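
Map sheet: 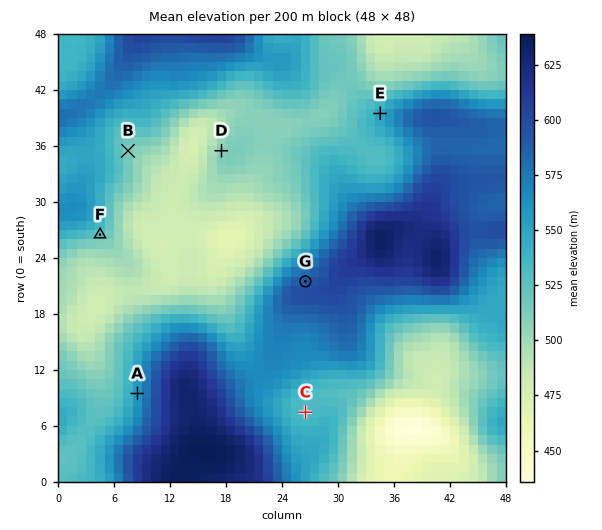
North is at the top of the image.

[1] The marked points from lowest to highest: B C A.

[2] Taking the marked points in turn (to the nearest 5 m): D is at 510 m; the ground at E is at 545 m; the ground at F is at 525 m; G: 590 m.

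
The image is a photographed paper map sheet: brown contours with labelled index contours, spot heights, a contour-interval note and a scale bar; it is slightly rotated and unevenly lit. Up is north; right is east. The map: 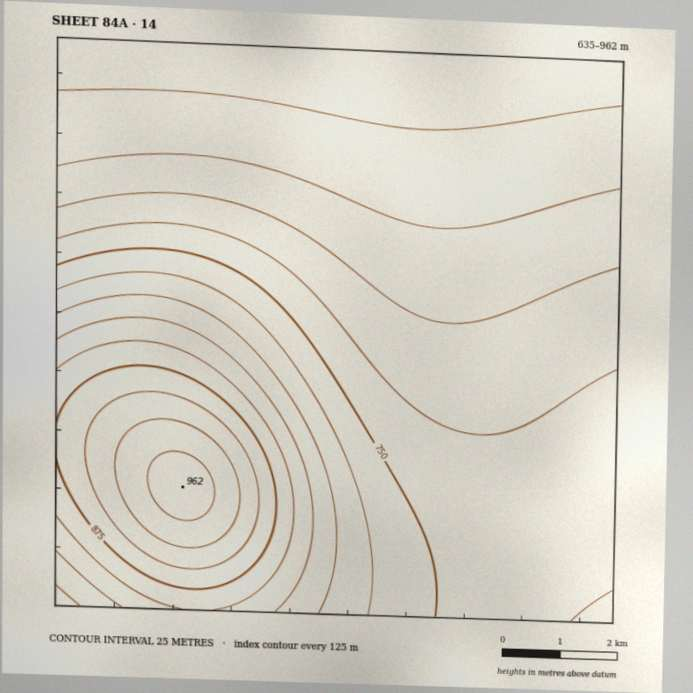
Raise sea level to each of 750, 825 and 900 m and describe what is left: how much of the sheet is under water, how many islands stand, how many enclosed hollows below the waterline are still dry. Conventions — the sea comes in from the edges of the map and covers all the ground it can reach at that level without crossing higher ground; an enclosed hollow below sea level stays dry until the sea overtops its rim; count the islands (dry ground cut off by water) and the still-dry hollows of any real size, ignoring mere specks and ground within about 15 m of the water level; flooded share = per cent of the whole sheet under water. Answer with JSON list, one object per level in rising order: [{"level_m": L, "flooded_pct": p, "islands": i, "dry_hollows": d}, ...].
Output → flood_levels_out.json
[{"level_m": 750, "flooded_pct": 66, "islands": 0, "dry_hollows": 0}, {"level_m": 825, "flooded_pct": 80, "islands": 0, "dry_hollows": 0}, {"level_m": 900, "flooded_pct": 93, "islands": 1, "dry_hollows": 0}]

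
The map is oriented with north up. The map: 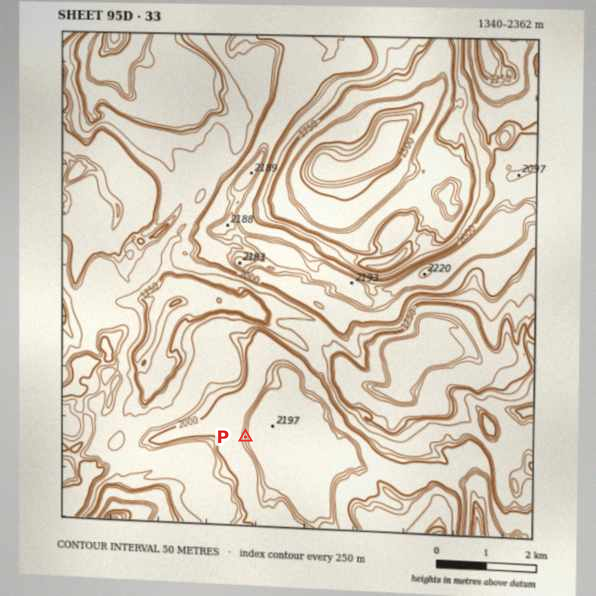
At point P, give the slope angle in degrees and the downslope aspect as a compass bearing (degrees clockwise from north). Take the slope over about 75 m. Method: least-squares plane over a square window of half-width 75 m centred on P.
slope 40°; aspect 268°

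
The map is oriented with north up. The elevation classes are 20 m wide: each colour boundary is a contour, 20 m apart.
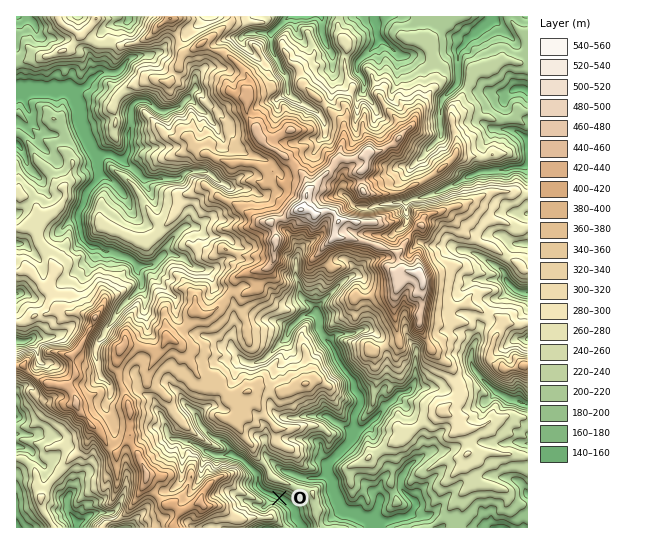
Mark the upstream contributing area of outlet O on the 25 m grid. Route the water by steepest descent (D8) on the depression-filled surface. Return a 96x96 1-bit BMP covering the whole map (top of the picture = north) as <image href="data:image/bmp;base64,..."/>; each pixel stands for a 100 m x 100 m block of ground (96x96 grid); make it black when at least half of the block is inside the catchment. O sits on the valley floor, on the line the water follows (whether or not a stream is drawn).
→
<image width="96" height="96" href="data:image/bmp;base64,Qk2+BAAAAAAAAD4AAAAoAAAAYAAAAGAAAAABAAEAAAAAAIAEAAATCwAAEwsAAAIAAAAAAAAA////AAAAAAAAAAAAAAAAAAAAAAAAAAAAAAAAAAAAAAAAAAAAAP8AAAAAAAAAAAADAf8AAAAAAAAAAAAP3/+AAAAAAAAAAAAf//+AAAAAAAAAAAA///+AAAAAAAAAAAB///+AAAAAAAAAAAD///+AAAAAAAAAAAD///8AAAAAAAAAAAD///4AAAAAAAAAAAD///4AAAAAAAAAAAH///wAAAAAAAAAAAH///gAAAAAAAAAAAP///gAAAAAAAAAAAP///AAAAAAAAAAAAP//+AAAAAAAAAAAAf//+AAAAAAAAAAAAf//8AAAAAAAAAAAAf//4AAAAAAAAAAAAf//8AAAAAAAAAAAAf//8AAAAAAAAAAAAf//+AAAAAAAAAAAAf//+AAAAAAAAAAAAf//2AAAAAAAAAAAA///gAAAAAAAAAAAA///AAAAAAAAAAAAB//8AAAAAAAAAAAAB//wAAAAAAAAAAAAB//wAAAAAAAAAAAAB//gAAAAAAAAAAAAB//gAAAAAAAAAAAAB//AAAAAAAAAAAAAA/+AAAAAAAAAAAAAAAMAAAAAAAAAAAAAAAIAAAAAAAAAAAAAAAAAAAAAAAAAAAAAAAAAAAAAAAAAAAAAAAAAAAAAAAAAAAAAAAAAAAAAAAAAAAAAAAAAAAAAAAAAAAAAAAAAAAAAAAAAAAAAAAAAAAAAAAAAAAAAAAAAAAAAAAAAAAAAAAAAAAAAAAAAAAAAAAAAAAAAAAAAAAAAAAAAAAAAAAAAAAAAAAAAAAAAAAAAAAAAAAAAAAAAAAAAAAAAAAAAAAAAAAAAAAAAAAAAAAAAAAAAAAAAAAAAAAAAAAAAAAAAAAAAAAAAAAAAAAAAAAAAAAAAAAAAAAAAAAAAAAAAAAAAAAAAAAAAAAAAAAAAAAAAAAAAAAAAAAAAAAAAAAAAAAAAAAAAAAAAAAAAAAAAAAAAAAAAAAAAAAAAAAAAAAAAAAAAAAAAAAAAAAAAAAAAAAAAAAAAAAAAAAAAAAAAAAAAAAAAAAAAAAAAAAAAAAAAAAAAAAAAAAAAAAAAAAAAAAAAAAAAAAAAAAAAAAAAAAAAAAAAAAAAAAAAAAAAAAAAAAAAAAAAAAAAAAAAAAAAAAAAAAAAAAAAAAAAAAAAAAAAAAAAAAAAAAAAAAAAAAAAAAAAAAAAAAAAAAAAAAAAAAAAAAAAAAAAAAAAAAAAAAAAAAAAAAAAAAAAAAAAAAAAAAAAAAAAAAAAAAAAAAAAAAAAAAAAAAAAAAAAAAAAAAAAAAAAAAAAAAAAAAAAAAAAAAAAAAAAAAAAAAAAAAAAAAAAAAAAAAAAAAAAAAAAAAAAAAAAAAAAAAAAAAAAAAAAAAAAAAAAAAAAAAAAAAAAAAAAAAAAAAAAAAAAAAAAAAAAAAAAAAAAAAAAAAAAAAAAAAAAAAAAAAAAAAAAAAAAAAAAAAAAAAAAAAAAAAAAAAAAAAAAAAAAAAAAAAAAAAAAAAAAAAAAAAAAAAAAAAAAAAAAAAAAAAAAAAAAAAAAAAAAAAAAAAAAAAAAAAAAAA="/>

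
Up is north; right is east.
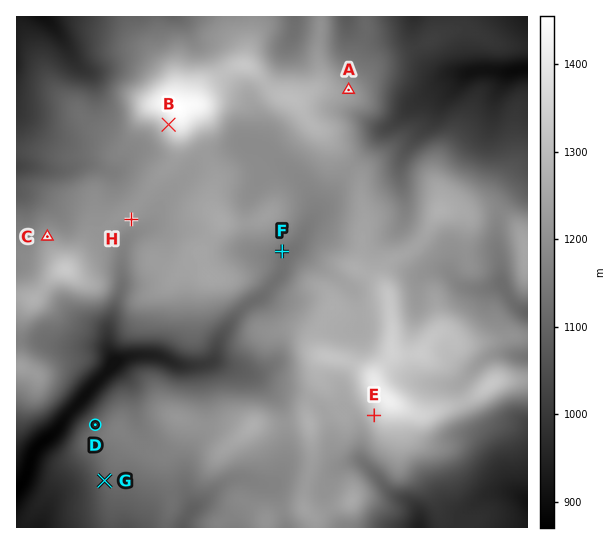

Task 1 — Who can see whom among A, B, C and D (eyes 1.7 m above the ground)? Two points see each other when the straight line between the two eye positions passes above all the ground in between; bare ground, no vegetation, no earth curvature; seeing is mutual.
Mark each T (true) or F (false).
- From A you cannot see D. T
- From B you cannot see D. F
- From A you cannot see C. T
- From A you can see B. F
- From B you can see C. T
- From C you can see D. F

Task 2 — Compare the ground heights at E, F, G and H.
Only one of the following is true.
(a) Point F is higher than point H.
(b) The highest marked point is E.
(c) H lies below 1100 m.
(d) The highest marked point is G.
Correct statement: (b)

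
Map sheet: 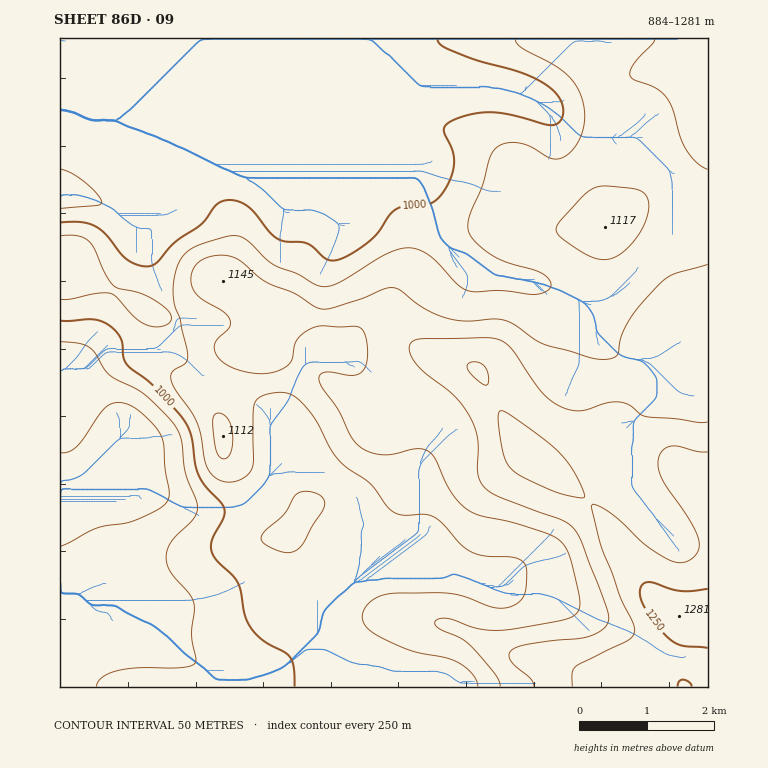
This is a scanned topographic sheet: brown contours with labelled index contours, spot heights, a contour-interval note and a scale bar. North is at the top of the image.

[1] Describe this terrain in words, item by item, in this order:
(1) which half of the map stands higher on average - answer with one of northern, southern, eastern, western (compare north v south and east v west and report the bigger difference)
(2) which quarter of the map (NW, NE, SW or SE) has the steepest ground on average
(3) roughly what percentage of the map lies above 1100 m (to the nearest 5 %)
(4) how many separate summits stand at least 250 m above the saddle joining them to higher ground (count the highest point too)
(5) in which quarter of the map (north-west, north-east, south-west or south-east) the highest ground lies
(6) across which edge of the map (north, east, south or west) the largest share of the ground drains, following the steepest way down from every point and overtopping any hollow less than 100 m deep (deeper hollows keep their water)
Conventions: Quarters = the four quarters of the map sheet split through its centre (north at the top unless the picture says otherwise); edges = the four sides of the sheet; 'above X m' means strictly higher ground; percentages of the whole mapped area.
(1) Taken as a whole, the eastern half is higher than the western.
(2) Slopes are steepest in the south-east quarter.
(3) Ground above 1100 m makes up about 30 % of the sheet.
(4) Counting only tops that stand 250 m proud, the map has 1 summit.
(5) The highest ground is in the south-east quarter.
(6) Most of the ground drains across the western edge.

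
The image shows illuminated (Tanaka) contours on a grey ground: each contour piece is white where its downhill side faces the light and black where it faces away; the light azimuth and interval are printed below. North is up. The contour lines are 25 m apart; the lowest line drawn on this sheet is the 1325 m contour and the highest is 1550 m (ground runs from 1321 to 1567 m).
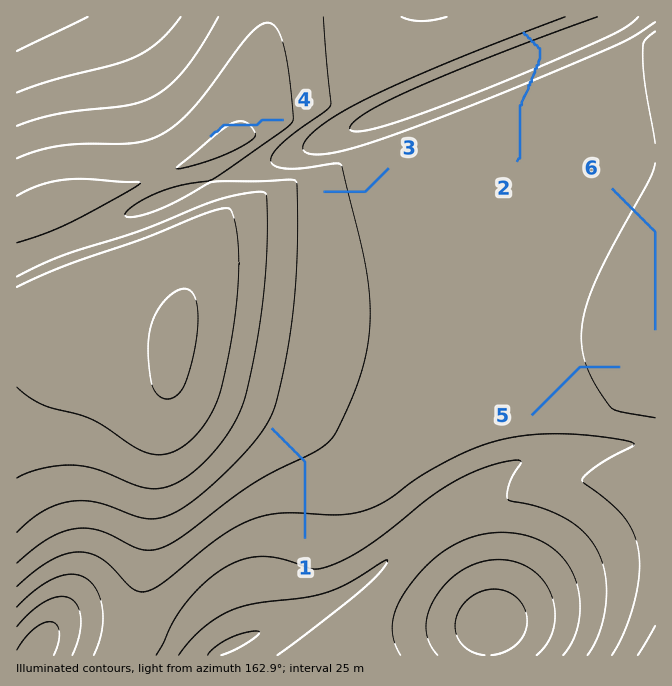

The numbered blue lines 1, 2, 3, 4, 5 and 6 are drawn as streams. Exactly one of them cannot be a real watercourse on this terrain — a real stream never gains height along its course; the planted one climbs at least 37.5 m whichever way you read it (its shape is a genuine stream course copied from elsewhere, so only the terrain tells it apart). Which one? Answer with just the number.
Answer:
2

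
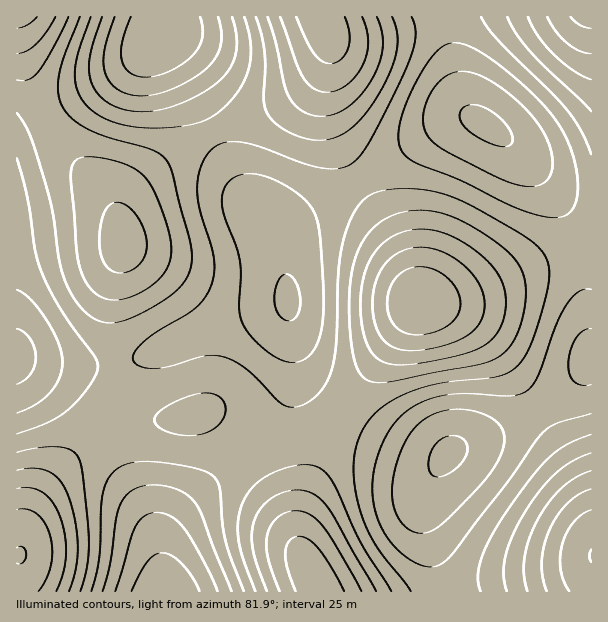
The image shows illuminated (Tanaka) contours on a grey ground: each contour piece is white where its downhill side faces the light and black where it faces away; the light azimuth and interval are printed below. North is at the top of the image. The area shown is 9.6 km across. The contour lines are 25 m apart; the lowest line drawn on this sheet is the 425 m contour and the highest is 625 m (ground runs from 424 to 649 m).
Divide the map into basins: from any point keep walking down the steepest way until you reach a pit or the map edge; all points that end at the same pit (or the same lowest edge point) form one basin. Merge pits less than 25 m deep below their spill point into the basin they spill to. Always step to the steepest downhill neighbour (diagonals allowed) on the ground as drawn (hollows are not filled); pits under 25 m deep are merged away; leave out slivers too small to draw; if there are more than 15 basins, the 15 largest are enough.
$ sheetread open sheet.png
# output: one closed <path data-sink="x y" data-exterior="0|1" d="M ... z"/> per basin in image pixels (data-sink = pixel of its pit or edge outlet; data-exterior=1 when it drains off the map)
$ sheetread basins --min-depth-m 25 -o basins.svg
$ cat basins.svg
<path data-sink="420 302" data-exterior="0" d="M473 118l-11 0-9 3-22 12-62 42-78 47-14 14 9 37 3 45 7 39 6 21 8 15 10 11 28 20 56 27 30 9 9-2 10-8 39-16 45-24 33-25 22-28-6-73-4-27-8-26-20-36-25-33-31-29z"/><path data-sink="123 243" data-exterior="0" d="M161 36l-41 37-33 21-71 40 0 223 4 3 37 6 48 0 20-4 21-6 69-30 63-18 10-5-2-30-8-30-8-18-22-25-14-24-41-86z"/><path data-sink="20 555" data-exterior="0" d="M287 304l-9 4-63 18-62 28-28 8-20 4-48 0-41-7 1 233 147-1-1-49 11-23 32-33 55-44 15-14 10-18 6-26 0-48-3-30z"/><path data-sink="320 17" data-exterior="1" d="M443 16l-278 0-3 23 31 51 47 96 26 35 10 19 2-7 13-11 78-47 62-42 31-15 14 1-8-9-8-18-12-62z"/><path data-sink="320 591" data-exterior="1" d="M293 336l-1 48-4 21-6 14-21 23-55 44-32 33-11 23 1 49 279 1-3-14-14-48-2-32 4-13 16-26-10 1-14-3-27-11-45-22-28-20-10-11-8-15z"/><path data-sink="591 555" data-exterior="1" d="M591 358l-14 20-25 22-30 20-30 14-39 16-7 5-8 13-12 24-2 30 16 56 2 12 2 2 148-1z"/><path data-sink="591 17" data-exterior="1" d="M591 16l-147 1 7 27 9 48 8 18 5 6 33 23 23 23 25 33 20 36 10 42 7 71z"/><path data-sink="17 17" data-exterior="1" d="M164 16l-147 0-1 116 71-38 39-26 36-33 2-9z"/>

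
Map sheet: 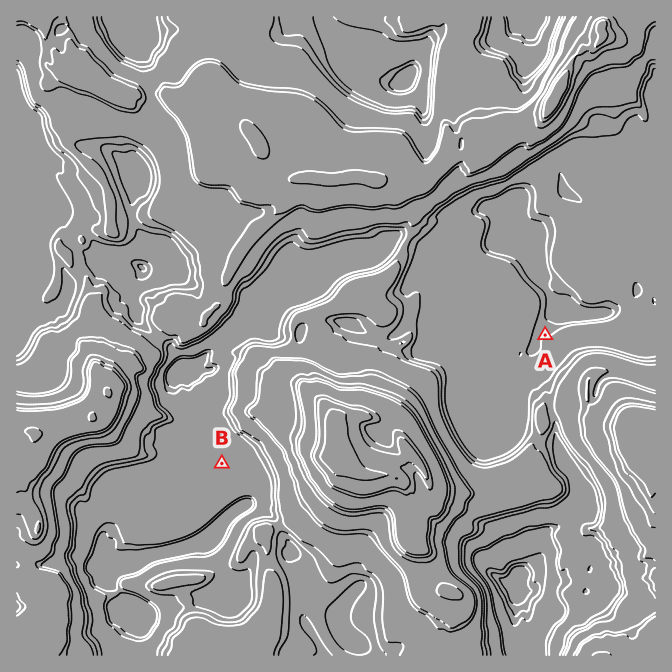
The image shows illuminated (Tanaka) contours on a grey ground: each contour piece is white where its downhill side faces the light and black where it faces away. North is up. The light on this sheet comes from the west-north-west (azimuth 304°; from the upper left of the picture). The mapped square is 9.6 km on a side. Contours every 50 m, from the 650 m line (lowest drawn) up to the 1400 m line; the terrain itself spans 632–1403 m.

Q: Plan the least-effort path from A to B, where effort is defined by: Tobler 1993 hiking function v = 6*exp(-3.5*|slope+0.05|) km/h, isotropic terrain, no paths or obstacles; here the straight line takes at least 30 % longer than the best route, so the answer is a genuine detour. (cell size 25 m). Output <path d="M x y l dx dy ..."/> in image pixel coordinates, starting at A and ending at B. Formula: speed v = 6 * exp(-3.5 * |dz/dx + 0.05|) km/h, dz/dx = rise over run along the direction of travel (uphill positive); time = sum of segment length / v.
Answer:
<path d="M545 335l-3 0-3 2-4-2-7 0-6-3-102 0-3-2-2-2-3-1-2 0-23 11-3 0-7 4-43 0-20 10-12 0-7 3-21 0-4 2-5 5-7 3-4 5-5 10-9 8-6 14-4 3-3 7 0 3 2 3 0 14-5 10 0 11-2 4 0 6"/>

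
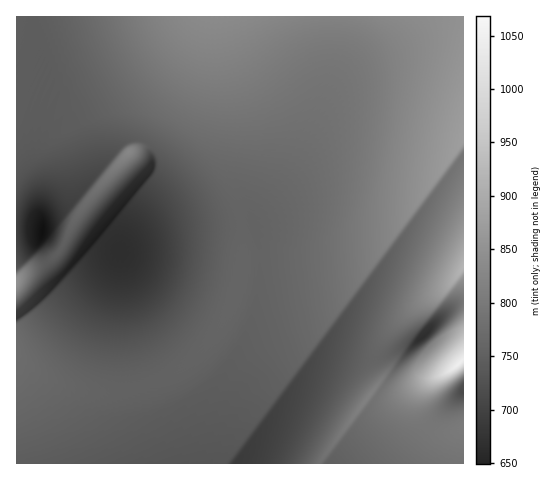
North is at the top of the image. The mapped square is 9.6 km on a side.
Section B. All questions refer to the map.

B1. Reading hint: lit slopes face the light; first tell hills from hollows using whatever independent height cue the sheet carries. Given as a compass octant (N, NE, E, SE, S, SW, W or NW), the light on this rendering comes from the NW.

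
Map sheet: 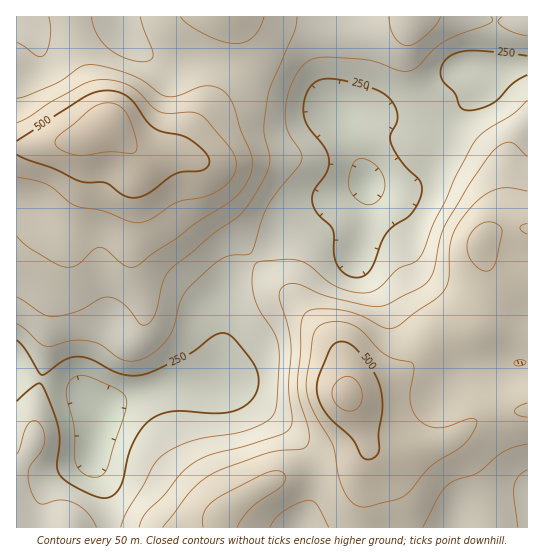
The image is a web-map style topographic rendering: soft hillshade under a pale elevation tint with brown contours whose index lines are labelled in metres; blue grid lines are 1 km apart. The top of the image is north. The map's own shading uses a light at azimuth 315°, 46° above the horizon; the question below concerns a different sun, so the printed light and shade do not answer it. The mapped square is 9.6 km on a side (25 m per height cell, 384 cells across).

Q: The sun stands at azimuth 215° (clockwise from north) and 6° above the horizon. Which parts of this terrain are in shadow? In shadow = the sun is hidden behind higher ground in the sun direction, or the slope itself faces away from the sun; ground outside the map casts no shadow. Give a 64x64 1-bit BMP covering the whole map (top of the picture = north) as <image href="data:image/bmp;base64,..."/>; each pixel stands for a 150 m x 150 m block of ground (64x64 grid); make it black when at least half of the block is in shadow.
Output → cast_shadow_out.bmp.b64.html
<image width="64" height="64" href="data:image/bmp;base64,Qk0+AgAAAAAAAD4AAAAoAAAAQAAAAEAAAAABAAEAAAAAAAACAAATCwAAEwsAAAIAAAAAAAAA////AAAAAAAAAAAAAAAAAADAAAAAAAAAAeAAAAAAAAAD4AAAAAAAAAfwAAAAAAAAB/AAAAAAAAAH8AAAAAAAAAPwAAAAAAAAA/AAEOAAAAAB4AB/4AAAAAAAAP/gAAAADgAAf+AAAAAeAAA/wAAAAB8AABwAAAAAHwAAAAAAAAAfAAAAAAAAAA8AAAAAAAAABwAAAAAMAAAAAAAAABwAAAAAAAAAPgAAAAAAAAA+AAAAAAAAAD4AAAAAAAAAPwAAAAAAAAB/AAAAAAAAAP8AAAAAAAAB/wAAAAAAAAP/gAAAAAAAB/+AAAAAAAAH/4AAAAAAAA//gAAAAAAAH/+AAAAAAAAf/8AAAAAAAB//wAAAAAAAD/+AAAAAAAAH/4AAAAAAAAD/AAAAAAAAAAAAAAAAAAAAAAAAAAAAAAAAAAAAAAAAAAAAAAAAAAAAAAAAAAAAAAAAAAAAAAAAAAAAAAAAAAAAAAAAAAAAAAAAAAAAAAAAAAAAAAAAAD4AAAAAAAAA/g8AAAAAAAH/HwAAAAABwf8/AAAAAAPz/z8AAAAAB//+HgAAAAAf/gAAAAAAAD/8AAAAAAAAf/wAAAAAAAB//AAAAAAAAH/8AAAAAAAAf/wAAAAAAAA//AAAAAAAAD/4AAAAAAAAH/gAAAAAAAAP8AAAAAAAAAOAAAAAAAAAAAAAAAAAAA=="/>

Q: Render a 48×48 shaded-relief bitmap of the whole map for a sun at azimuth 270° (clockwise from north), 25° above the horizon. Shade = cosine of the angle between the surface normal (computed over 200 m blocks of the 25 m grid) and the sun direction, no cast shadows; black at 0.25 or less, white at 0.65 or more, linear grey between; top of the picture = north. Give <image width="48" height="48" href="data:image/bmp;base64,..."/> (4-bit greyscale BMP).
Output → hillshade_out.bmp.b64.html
<image width="48" height="48" href="data:image/bmp;base64,Qk32BAAAAAAAAHYAAAAoAAAAMAAAADAAAAABAAQAAAAAAIAEAAATCwAAEwsAABAAAAAAAAAAAAAAABEREQAiIiIAMzMzAERERABVVVUAZmZmAHd3dwCIiIgAmZmZAKqqqgC7u7sAzMzMAN3d3QDu7u4A////AFZ4hTRpu6mZmXZUQ0V4mIh2ZmUzV4dlRFV4dTRpq6mamYdlRERoiZh2ZlQzVndlRFVnZEV5qqqqqYd2VERXiZh2ZlQzRndkREVVVEWKqqqqqYh3ZlRGiah2ZlQzRmZUREREM0aaupmqqZiId2RFiql2ZlVERWVURVQzI1erupmZmYiIh2VGiql2ZVVEVVVERWUxEkerupiJmIiIiHZnmrl2VVVVVVVEVYYxAkeruoiIiIeIiHd4q6l2VVVVVVRVVZcwAkebuoh3d3d4iIiau6l1VVVmZlVVZpcxEkaKqoh3d3d4iZq8y6hkRVVWd2ZmZpcxE0aKqYd2Zmd4iaze25ZDNERWd3Znd4dBI1aJmYd2Zmd4mr3u24YyI0RWd3d3d5dCJGeJmHd2Zmd4ms7/24UyI0RWd3dnd5hTNWiIh2ZmZmd4m9/+2oUyJEVVZ3Zmd6l0NXiYdlVmZmd4mt/+yoUyNFVVZmZmZ7p1RXmZdURVZmeIms7+yoUzRWZlVmZWZruFVniZdUNFVWeIic7+uXUzRndmVmZVZrqGVniIhkM0VWd4ib3tuWQjV4h2ZmZVZqqGZmZ4h1MjRWd4mb3cqGQjV4iHd3ZVVZmHZmZ4h1MjRWeJmrzKh1Q0aJmHd3ZVVYh3ZlVoh1MjRWeJqqqYdlRFeJmYiHdlVYh3ZlVoh1MjRWeJqql2VERXiImZmIdmVYd3ZlZ4dkMzRVeJqpdkQ0V5mYiaqYdmZnd3dlZ4dUM0RFaJmYdUM0WJqYiruodmZnd3dlZ4dURERFZ3d3ZUM0aKqYm8ypdmZnd3dlZ4dlREREVmZmZlQ0aKqIm925dlZnd3dmZ4dlVEM0VlVWZlVEV5mHnN25dVZnd3dmZ4hmVEM0RVRFZmVVV4mHnN3KdmZ3d4d2d4dlVURERENFZlVVVoiHm93Khmd3eIh3eIdlVVVEMzI0VVVVVniIis3Ll2ZneJmHeIdlRVZUMiI0VEVVRYmYibzLmHZneJmHeIdkRWZUMhEjRERERYqoiKvLmHZneJmHZ4hlRWZkMhEjREQzNYqpiJu7qHZneIh2Z4h1RWZkMhETREMzRoqod4q7qXZoiIh2ZndlVWZUMhEjREMjR4mYd3mqqYZYiIh2ZmZVVWVUMhEjRDM0aJmHdniaqYZZmZiHdlQ0VmVDMiIzMzNFeIiHdneJqYZZmpmIhlMjVmVDMzMyIjRXiIh3d2eImZd5qqmZh0ISRmVERDMiIjRniIiHdmZ3iJmZmqqql0EBRnZVREMyEjRniIiHdmZmeJmoiZqphkIRRodlVUQyEjVniHiHZmZmZ4mWeJmZhkIjRoh2ZVQyEjVnd3iHZVVmZ4iVZ4mYdUNEZ4h3ZmVDIkVnd3h2VEVmZ3eFV4mHZURWd3d3d2ZDM0Znd3iGQjRmd3d1Z4h2VEZ4h3d3d2VUNFZnd3iGQiRWd3d2Z4h1RFeJiHd4dmVERFZmZ3iHUzRWZ3d3eIhlRWiZmHiIdlRERVZmZ4mXVDRVZ3d3iIdlVWiZmIiIdURERVVWZ4mYZERFZndw=="/>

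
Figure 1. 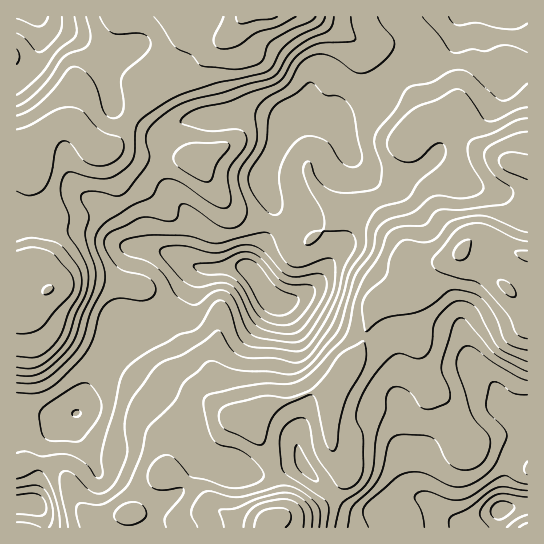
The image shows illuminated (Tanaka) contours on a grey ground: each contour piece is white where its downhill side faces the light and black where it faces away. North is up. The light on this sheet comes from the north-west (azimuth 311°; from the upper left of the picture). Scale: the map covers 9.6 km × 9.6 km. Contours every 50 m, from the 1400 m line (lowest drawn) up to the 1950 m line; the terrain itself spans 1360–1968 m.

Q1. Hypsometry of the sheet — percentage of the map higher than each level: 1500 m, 96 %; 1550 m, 88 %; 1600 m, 71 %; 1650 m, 57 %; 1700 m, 43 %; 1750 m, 29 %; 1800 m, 15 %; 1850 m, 5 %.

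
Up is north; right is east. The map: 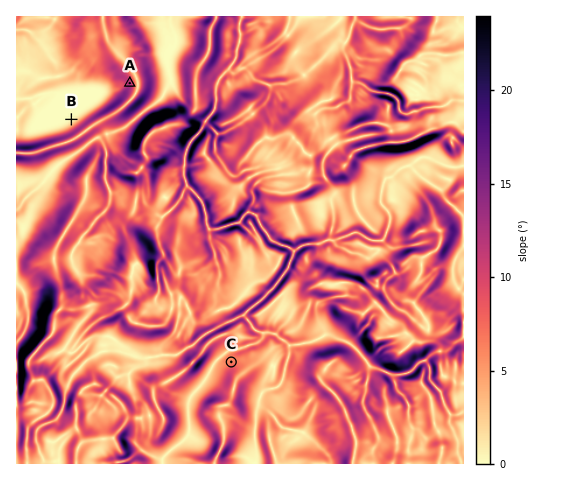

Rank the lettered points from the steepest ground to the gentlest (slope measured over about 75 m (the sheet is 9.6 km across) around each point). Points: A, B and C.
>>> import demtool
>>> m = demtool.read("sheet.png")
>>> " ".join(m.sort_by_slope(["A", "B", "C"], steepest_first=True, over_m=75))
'A C B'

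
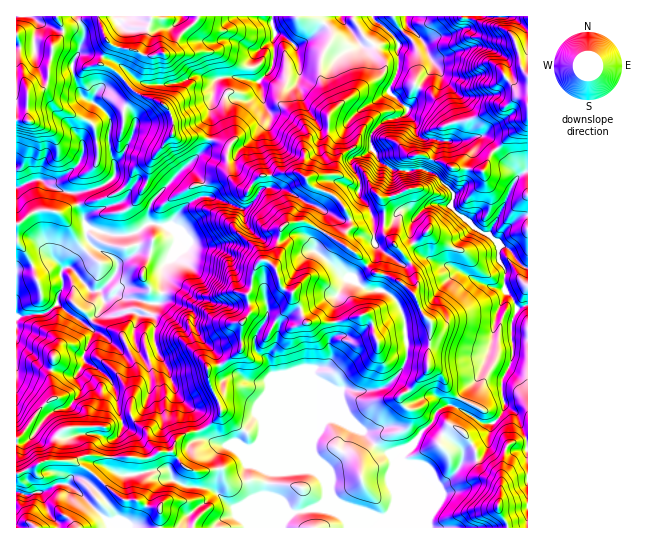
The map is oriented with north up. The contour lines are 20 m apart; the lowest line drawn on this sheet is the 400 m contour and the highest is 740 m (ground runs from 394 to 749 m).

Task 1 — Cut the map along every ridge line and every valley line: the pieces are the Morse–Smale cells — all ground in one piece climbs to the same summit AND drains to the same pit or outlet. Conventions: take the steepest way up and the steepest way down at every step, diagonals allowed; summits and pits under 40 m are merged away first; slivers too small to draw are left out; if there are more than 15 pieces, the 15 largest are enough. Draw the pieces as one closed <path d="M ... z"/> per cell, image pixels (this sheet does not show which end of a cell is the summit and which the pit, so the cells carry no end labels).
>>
<path d="M277 33l-4 5-1 29-13 15 2 4 3 19 5 8 0 8-22 23-8 6-4 9 1 11 8 11 7 4 8-9 4-1 34-3 9 5 4 8 23 10 10 10 6 12 2 10-6 6-3 11-37-23-16 2-8 6-4 13 2 13-4 11 1 1-7-6-7-1-6 6-4 11 0 9-4 8 3 17-10 12 0 26-16 14-17 6 1 13 11 21 1 10-10 11-12 7 1 4 6 5 33 8 52 21-8 3-13 0-3 13 0 10 15 8 8 10 23-5 13 0 16 5 24 0 16 6 5-2 6-6 11-25 0-24-3-3 0-5 32-33 2-7 12-9-12-9-18 4-15-16-9-5 10-10 4-11-2-36-2-9-6-11-8-9-6-2-14 0-10-6-6-7 22-20 2-11 26 18 19-9 17 8 14 3 26 16 15 5 11 1 0-19-6-9 0-18-10-8-12-6-24-19-2-4 2-13-19-20-11-4-28 2-13-7-10-15-2-13-9 0-4 8-17 13-4 16-5 1 0-11-6-10 3-24-6-1-5-5-16-26-4-11 3-19-4-20-9-8z"/><path d="M215 140l-5 0-3 7-22 20-33 34-4 10 1 12-11 9-8 3-21 0-22-7-8-19-3-14-23-7-11-8-12 1-14 8 1 254 10-2 24-29 18-5 10-12 1-10-4-8 8-14-1-6 10-24-9-10 15-10 6-13 12-5 8 4 9 0 17 5 7 0 3-3 2-32 10-14 4-10 0-11-6-8 10-16 6-6 15-8 12 1 28 12 8-4 6-7 3-7-5-4-3-2-2 6-3 0-13-9-5-11 0-24z"/><path d="M297 172l-38 4-7 9 7 8-7 10-9 6-36-13-5 0-15 8-16 22 6 8 0 11-4 10-10 14-2 32-3 3-7 0-17-5-9 0-8-4-13 6 3 6 8 8 8-3 11 0 4 3 13 0 4 3 0 25 2 8 11 18 8 25 16 16 7 21 12-7 10-11-1-10-11-21-1-13 17-6 16-14 0-26 10-12-3-17 4-8 0-9 4-11 6-6 7 1 5 6 2-2 3-10-2-13 4-13 8-6 16-2 37 23 3-11 6-6-2-10-6-12-10-10-23-10-3-7z"/><path d="M527 305l-10 4-5 12 1 32-4 14-8 16 3 26-10 14-9 1-32-19-12 3-6 6-2 7-32 33 0 5 3 3 0 24-11 25-6 6-5 2-16-6-24 0-16-5-13 0-23 5-6 6-3 8 246 1z"/><path d="M463 16l-56 1 0 8 16 16 10 24-13 20-4 12-9 16-8 4-16 4-8 8-4 8 22 3 18 16 12-1 10 5 12 3 8 5 30 3 9-18 17-17 9-5 10-12 0-44-7-8-5-25-9-11z"/><path d="M377 247l-2 11-22 21 16 12 14 0 6 2 8 9 6 11 2 9 2 36-4 11-10 10 9 5 15 16 18-4 10 8 12 4 10-19 9-8 4-7 12-32 4-27 9-20 0-5-26-7-26-16-14-3-17-8-19 9z"/><path d="M105 303l-10 14-11 6 9 10-10 24 3 6 15 8 11 11 11 40-3 12-5 5-8 0-13-6-12 0-17 6-12-4-12-11-14 17-11 2 1 30 30-13 27 1 15-6 14 2 44 2 12-7 12 0 4-10 4-5 20-7-7-20-16-16-8-25-11-18-2-8 0-25-4-3-13 0-4-3-11 0-8 3-8-8z"/><path d="M271 16l-193 0 6 14 0 8-5 16-6 7-1 9 5 2 13-7 13-1 11 5 9 10 8-4 14 9 29 0 24-9 15 5 8-3 17 0 21 4 12-11 2-7 2-33z"/><path d="M198 431l-12 2-7 4-4 5-4 10-12 0-12 7-44-2-14-2-16 7 18 10 32 28 14 0 10 7 12 1 2 20 56 0 4-8 18-7 50 0-7-10-15-8 0-10 3-13 13 0 8-3-52-21-33-8-6-5z"/><path d="M73 72l-15 7-9-2-4 11-17 6 0 25-12 2 1 67 17-8 8 0 11 8 24 5 24-6 9-6 5-6 0-12 9-10 8-16 4-14-1-6-8-9-10-5-6 1-6 8-11-9-8-3-7-10z"/><path d="M527 120l-35 33-9 18-30-3-8-5-12-3-10-5-12 1-18-16-22-2 1 11 7 12 12 8 32 0 11 4 19 20-2 12 2 5 24 19 12 6 10 8 0 18 6 9-1 17 9 12 4 9 11-3z"/><path d="M123 80l-10 8-14 1-6 9 0 4 12 10 9-9 13 5 8 9 1 5-4 15-8 16-9 10 0 12-2 4-12 8-26 7 12 33 22 8 21 0 8-3 11-8-1-13 4-10 33-34 22-20 2-5 0-3-14-3-12 3-8-2-3-3 1-13-4-11-10-9-22-8z"/><path d="M406 16l-101 1 17 4 10 12 0 6-9 16-3 12 1 15 10 21 0 10-3 4 0 10 2 2 13-2 12-14 34-21 16 15 4 1 3-3 8-20 12-16 1-6-10-22-16-16z"/><path d="M55 460l-12 1-10 7-17 6 1 54 143-1-1-19-12-1-10-7-14 0-37-32-13-7z"/><path d="M77 16l-61 1 1 103 11-1-1-16 2-10 16-5 4-11 9 2 15-8-1-6 7-11 5-16 0-8z"/>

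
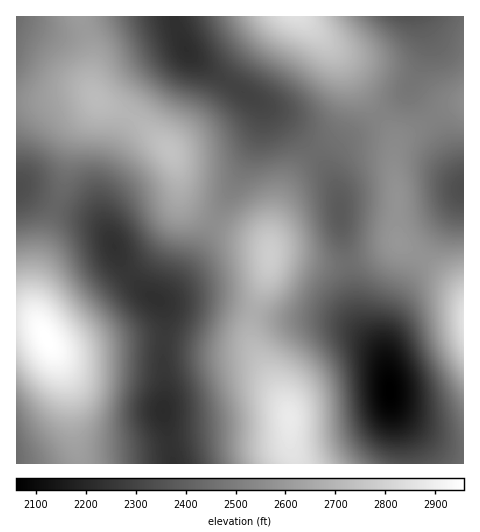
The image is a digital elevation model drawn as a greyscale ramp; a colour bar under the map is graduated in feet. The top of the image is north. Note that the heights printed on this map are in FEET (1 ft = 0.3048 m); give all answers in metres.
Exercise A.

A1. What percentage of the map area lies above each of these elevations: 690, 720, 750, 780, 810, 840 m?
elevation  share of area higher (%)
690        92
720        80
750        61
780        38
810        20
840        8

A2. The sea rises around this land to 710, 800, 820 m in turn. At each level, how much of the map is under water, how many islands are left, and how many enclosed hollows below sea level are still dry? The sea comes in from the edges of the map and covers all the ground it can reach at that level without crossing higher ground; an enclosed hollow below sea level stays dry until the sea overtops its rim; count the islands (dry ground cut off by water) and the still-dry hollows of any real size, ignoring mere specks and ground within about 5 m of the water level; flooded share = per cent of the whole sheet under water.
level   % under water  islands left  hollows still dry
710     10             0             1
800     75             1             0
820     85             2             0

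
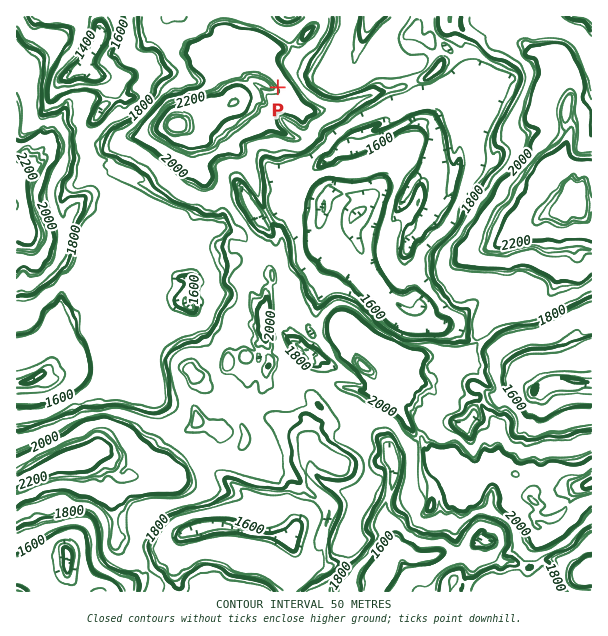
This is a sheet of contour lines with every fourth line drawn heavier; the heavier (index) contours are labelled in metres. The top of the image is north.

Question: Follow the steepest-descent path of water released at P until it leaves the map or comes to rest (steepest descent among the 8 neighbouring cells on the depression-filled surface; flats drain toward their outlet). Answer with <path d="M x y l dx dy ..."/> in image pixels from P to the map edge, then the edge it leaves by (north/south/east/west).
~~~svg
<path d="M278 87l3 0 10-10 3 0 2-2 21 0 6 6 7 0 17-16 6 0 3-3 1-9 3-5 0-7 3-3 6-12 0-9"/>
exit: north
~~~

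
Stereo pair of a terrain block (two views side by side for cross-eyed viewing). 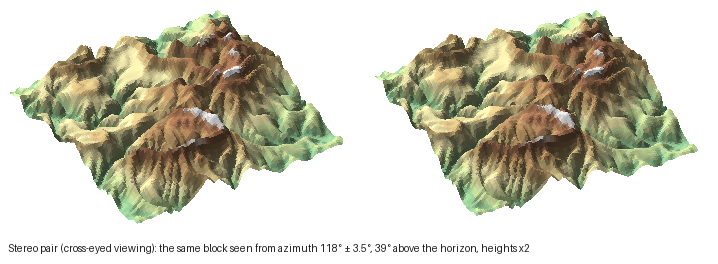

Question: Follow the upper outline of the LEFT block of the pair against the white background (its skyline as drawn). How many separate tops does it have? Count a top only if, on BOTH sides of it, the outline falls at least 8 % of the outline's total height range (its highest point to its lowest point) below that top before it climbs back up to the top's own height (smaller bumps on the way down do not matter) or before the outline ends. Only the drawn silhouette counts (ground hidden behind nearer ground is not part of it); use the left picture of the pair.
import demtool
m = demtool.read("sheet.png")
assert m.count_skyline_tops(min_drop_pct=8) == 2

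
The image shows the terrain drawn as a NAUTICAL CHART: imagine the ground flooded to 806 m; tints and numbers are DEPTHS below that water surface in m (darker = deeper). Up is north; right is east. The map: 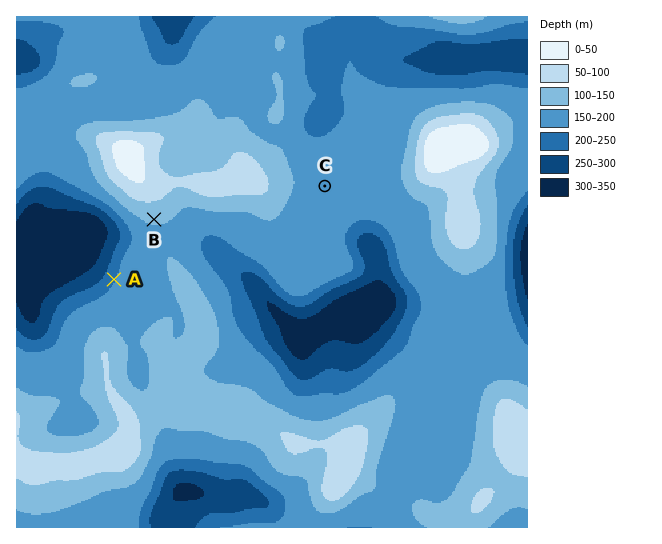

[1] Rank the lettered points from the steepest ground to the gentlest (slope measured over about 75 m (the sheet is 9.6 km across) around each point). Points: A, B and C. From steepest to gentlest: A B C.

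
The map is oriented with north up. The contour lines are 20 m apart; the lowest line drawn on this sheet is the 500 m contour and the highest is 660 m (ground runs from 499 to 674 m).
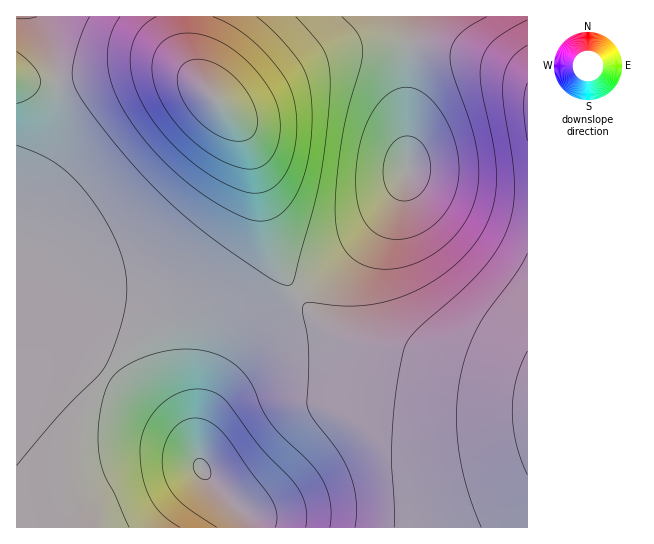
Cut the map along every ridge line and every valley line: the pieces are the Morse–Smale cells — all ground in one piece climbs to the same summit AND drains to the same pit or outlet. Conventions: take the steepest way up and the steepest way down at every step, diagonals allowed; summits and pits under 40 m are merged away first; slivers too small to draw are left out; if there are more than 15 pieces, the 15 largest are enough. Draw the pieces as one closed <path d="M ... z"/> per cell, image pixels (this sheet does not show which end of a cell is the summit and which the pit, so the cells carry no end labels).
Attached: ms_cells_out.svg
<path d="M183 16l-167 1 1 511 228-1-2-13-35-36-8-12-1-33 2-15 16-48 16-29 18-17 46-30-8-11-16-37-14-69-10-34-13-22-25-27-16-21-10-28z"/><path d="M297 295l-46 29-18 17-16 29-16 48-2 15 1 33 8 12 35 36 2 13 282 1 1-143-139-33-31-9-36-22z"/><path d="M527 16l-116 1-4 48 0 108-4 12-14 24-21 26-35 33-36 26 24 27 12 8 25 14 20 6 145 35 5-1z"/><path d="M410 16l-226 1 1 28 10 28 16 21 25 27 13 22 10 34 14 69 7 19 17 28 36-25 35-33 21-26 14-24 4-12 0-108z"/>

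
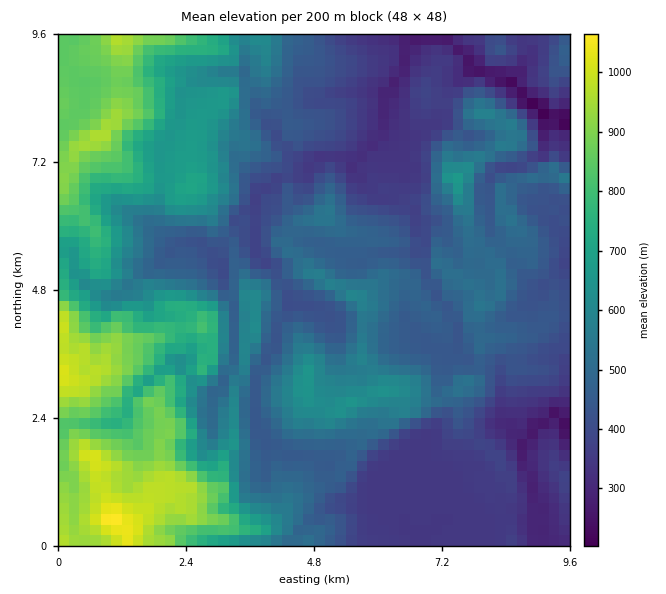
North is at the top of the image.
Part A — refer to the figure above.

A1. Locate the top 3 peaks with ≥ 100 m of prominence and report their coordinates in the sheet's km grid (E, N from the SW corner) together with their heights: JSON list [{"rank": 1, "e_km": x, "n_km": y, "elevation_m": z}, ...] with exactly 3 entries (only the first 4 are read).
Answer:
[{"rank": 1, "e_km": 0.99, "n_km": 0.46, "elevation_m": 1078}, {"rank": 2, "e_km": 0.74, "n_km": 7.64, "elevation_m": 979}, {"rank": 3, "e_km": 7.51, "n_km": 6.81, "elevation_m": 683}]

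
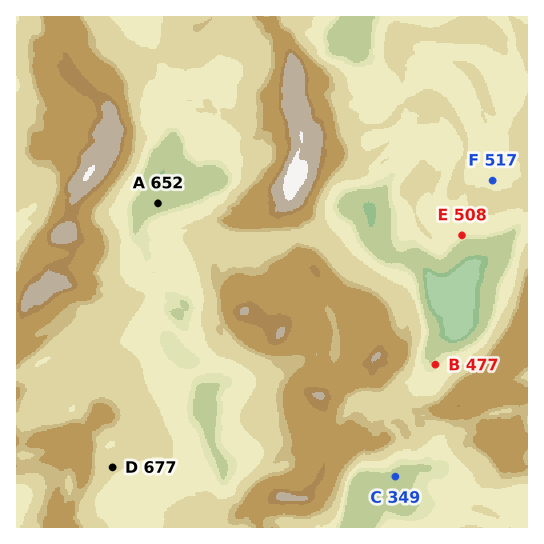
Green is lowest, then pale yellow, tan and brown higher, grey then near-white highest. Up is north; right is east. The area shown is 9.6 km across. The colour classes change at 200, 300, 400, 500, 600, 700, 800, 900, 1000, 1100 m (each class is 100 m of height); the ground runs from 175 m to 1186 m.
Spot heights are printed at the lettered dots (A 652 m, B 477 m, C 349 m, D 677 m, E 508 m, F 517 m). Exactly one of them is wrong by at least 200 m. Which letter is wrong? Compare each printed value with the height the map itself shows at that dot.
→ A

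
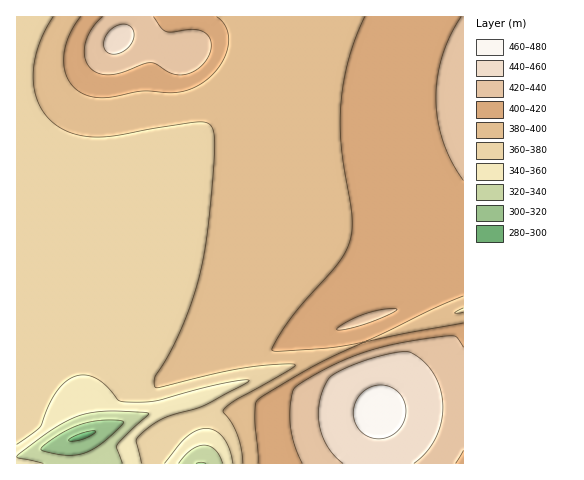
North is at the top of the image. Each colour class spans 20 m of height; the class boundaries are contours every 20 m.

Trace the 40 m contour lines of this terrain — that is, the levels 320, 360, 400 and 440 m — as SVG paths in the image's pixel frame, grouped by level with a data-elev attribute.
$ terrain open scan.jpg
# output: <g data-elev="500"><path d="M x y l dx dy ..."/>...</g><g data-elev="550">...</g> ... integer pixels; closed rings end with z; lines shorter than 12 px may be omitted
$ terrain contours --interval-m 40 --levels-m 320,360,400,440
<g data-elev="320"><path d="M66 455l-21-4-4-1 0-2 19-14 21-10 22-4 20 1-1 4-10 9-18 15-14 5z"/></g><g data-elev="360"><path d="M164 463l23-26 9-6 10-3 9 3 8 6 7 12 3 14"/><path d="M17 444l23-17 9-23 8-13 10-10 10-5 10-1 9 3 10 8 13 14 11 2 27-1 61-17 24-4 7 1-43 24-39 12-19 11-12 12 6 23"/></g><g data-elev="400"><path d="M463 323l-97 18 68-33 29-12"/><path d="M81 17l-10 14-5 14-2 14 1 12 5 12 8 8 11 5 13 2 41-7 36 1 13-3 12-7 9-8 7-8 5-10 3-9 1-9-2-9-4-7-6-5"/><path d="M365 17l-10 22-7 22-5 22-2 23 1 44 10 67 0 13-2 11-4 10-7 11-46 53-12 18-9 16 1 2 4 0 36-2 49-6-49 24-56 33-1 4-1 15 3 44"/></g><g data-elev="440"><path d="M414 463l13-11 9-15 6-18 1-17-4-18-9-15-13-13-6-3-6-2-21 4-27 8-22 11-8 8-5 10-3 12 1 22 3 11 5 10 7 9 8 7"/><path d="M111 54l11-2 9-7 3-11-1-5-3-3-6-2-6 1-6 3-5 6-3 7 0 6 2 5z"/></g>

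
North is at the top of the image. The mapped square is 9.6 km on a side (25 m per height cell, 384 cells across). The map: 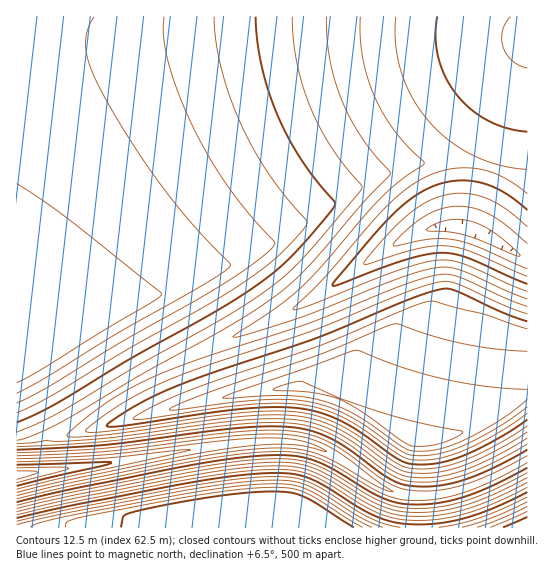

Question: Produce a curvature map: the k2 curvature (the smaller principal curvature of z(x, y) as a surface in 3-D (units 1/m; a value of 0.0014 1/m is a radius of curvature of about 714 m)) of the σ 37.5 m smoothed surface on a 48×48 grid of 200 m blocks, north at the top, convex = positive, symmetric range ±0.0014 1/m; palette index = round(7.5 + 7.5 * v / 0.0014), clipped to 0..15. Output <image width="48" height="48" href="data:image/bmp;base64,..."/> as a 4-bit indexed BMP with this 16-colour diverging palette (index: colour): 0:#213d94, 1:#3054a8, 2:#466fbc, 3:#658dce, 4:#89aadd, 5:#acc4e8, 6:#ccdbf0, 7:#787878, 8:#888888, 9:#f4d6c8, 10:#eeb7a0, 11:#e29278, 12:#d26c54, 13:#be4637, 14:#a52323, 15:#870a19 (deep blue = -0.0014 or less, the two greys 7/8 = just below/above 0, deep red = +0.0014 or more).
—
<image width="48" height="48" href="data:image/bmp;base64,Qk32BAAAAAAAAHYAAAAoAAAAMAAAADAAAAABAAQAAAAAAIAEAAATCwAAEwsAABAAAAAAAAAAlD0hAKhUMAC8b0YAzo1lAN2qiQDoxKwA8NvMAHh4eACIiIgAyNb0AKC37gB4kuIAVGzSADdGvgAjI6UAGQqHAIiIiIiIiHd3d3iIiId3d3d3d3d3d3d3d3d4iIh3iIiIiIiIiHd4iHd3d3d3d3d3d3d3d3d3d4iIiIiIiIiIiHd3dkNEZ3d3d3d3d3d3d3d4iIiIiIiIiHd2ACMyECV3dyRnd3d3d3d3d3d4iIiIiIcgV4iId1EEdxAAAAE1Z3d3d3d3eIiIh2AniIiIiIdiBXd3dlMQAAE1Z3d3eIiHYgV3iIiIiId3YXd3d3d3d2QgAAATREQgA3d3iIiIiId3d3h2eIiHd3d3d2VDIRI1d3d3eIiIiIh3d3d3RniIiHd3d3d3d3d3d3d3d3d3d4iId3d3dUeIiIh3d3d3d3d3d3d3d3d3d3eIiHd3d2RneIiIh3d3d3d3d3d3d3d3d3d3iHd3d3dUd3eIiIh3d3d3d3d3d3d3d3d3eIh3d3d3RXd3d3eHd4iId3d3d3d3d3d3d4iHd3d3dkV3d3d3d3d3iHd3d3d3d3d3d3iId3d3d3ZEZ3d3d3d3d4h3d3d3d3d3d3eIh3d3d3d2RGd3d3d3d3iHd3d3d3d3d3d4iHd3d3d3d1RXd3d3d3d4d3d3d3d3d3d3eId3d3d3d3dkV3d3d3d4iHd3d3d3d3d3d4iHd3d3d3d3ZEZ3d3d3iId3d3d3d3d3d3eIh3d3d3d3d3RHd3d3eIiHd3d3d3d3d3d3iIiId3d3d3dkV3d3d3iIiId3d3d3d3d3d4iIiId3d3d3VGd3d3eIiIh3d3d3d3d3d3d4iIiHd3d3d0V3d3d4iIh3d4d3d3d3d3d3eIiIh3d3d3VGd3d3iIh3d4h3d3d3d3d3d3eIiId3d3d0V3d3iIh3VIh3d3d3d3d3d3d3iIh3d3d3ZGd3eHdUZ4h3d3d3d3d3d3d3d4iId3d3d1RWZlRXd4d3d3d3d3d3d3d3d3eIh3d3d3dlVWd3d4d3d3d3d3d3d3d3d3d4iHd3d3d3d3d3d3d3d3d3d3d3d3d3d3d3eHd3d3d3d3d3d3d3d3d3d3d3d3d3d3d3d3d3d3d3d3d3d3d3d3d3d3d3d3d3d3d3d3d3d3d3d3d3d3d3d3d3d3d3d3d3d3d3d3d3d3d3d3d3d3d3d3d3d3d3d3d3d3d3d3d3d3d3d3d3d3d3d3d3d3d3d3d3d3d3d3d3d3d3d3d3d3d3d3d3d3d3d3d3d3d3d3d3d3d3d3d3d3d3d3d3d3d3d3d3d3d3d3d3d3d3d3d3d3d3d3d3d3d3d3d3d3d3d3d3d3d3d3d3d3d3d3d3d3d3d3d3d3d3d3d3d3d3d3d3d3d3d3d3d3d3d3d3d3d3d3d3d3d3d3d3d3d3d3d3d3d3d3d3d3d3d3d3d3d3d3d3d3d3d3d3d3d3d3d3d3d3d3d3d3d3d3d3d3d3d3d3d3d3d3d3d3d3d3d3d3d3d3d3d3d3d3d3d3d3d3d3d3d3d3d3d3d3d3d3d3d3d3d3d3d3d3d3d3d3d3d3d3d3d3d3d3d3d3d3d3d3d3d3d3d3d3d3d3d3d3d3d3d3d3d3d3d3d3d3d3d3d3d3d3d3d3d3dw=="/>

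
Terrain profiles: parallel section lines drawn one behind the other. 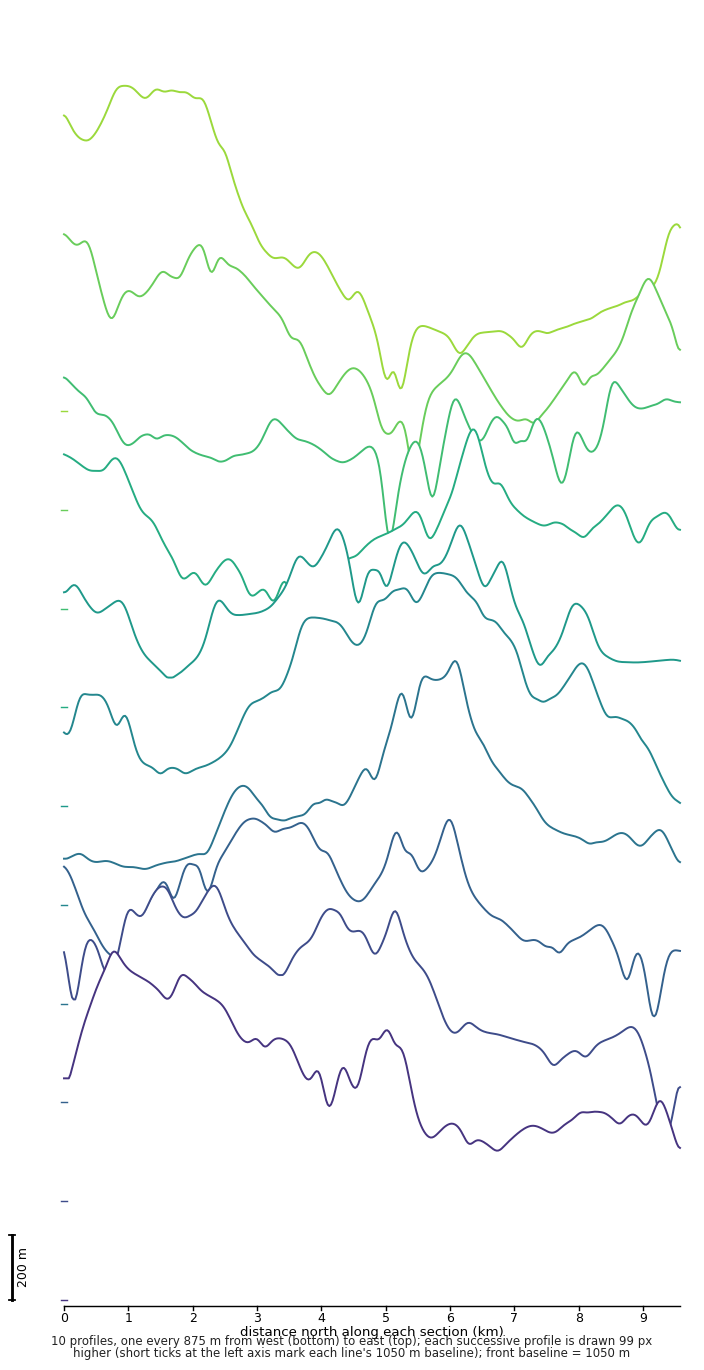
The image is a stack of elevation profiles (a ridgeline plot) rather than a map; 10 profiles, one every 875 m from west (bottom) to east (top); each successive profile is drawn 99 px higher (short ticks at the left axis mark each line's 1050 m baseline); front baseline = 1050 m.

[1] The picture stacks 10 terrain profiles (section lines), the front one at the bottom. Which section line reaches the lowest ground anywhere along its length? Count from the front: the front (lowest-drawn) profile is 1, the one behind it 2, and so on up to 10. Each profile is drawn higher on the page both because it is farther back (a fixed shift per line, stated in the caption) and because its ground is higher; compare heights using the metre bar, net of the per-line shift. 10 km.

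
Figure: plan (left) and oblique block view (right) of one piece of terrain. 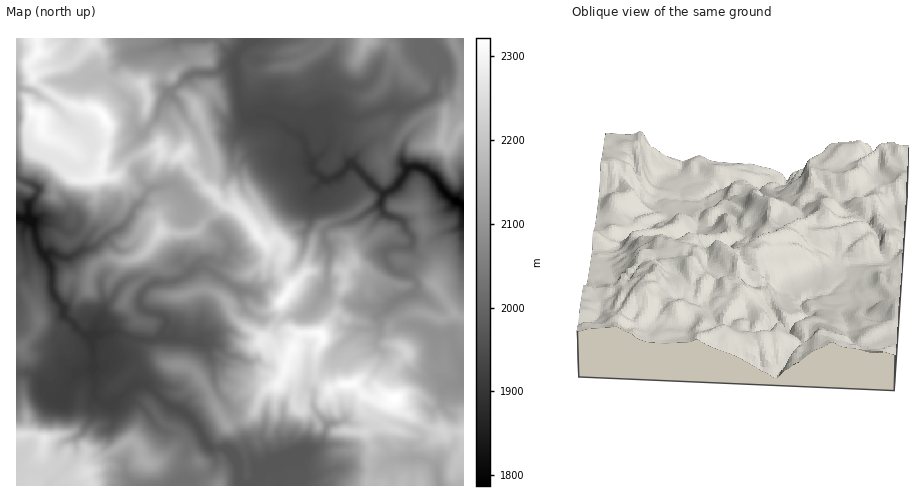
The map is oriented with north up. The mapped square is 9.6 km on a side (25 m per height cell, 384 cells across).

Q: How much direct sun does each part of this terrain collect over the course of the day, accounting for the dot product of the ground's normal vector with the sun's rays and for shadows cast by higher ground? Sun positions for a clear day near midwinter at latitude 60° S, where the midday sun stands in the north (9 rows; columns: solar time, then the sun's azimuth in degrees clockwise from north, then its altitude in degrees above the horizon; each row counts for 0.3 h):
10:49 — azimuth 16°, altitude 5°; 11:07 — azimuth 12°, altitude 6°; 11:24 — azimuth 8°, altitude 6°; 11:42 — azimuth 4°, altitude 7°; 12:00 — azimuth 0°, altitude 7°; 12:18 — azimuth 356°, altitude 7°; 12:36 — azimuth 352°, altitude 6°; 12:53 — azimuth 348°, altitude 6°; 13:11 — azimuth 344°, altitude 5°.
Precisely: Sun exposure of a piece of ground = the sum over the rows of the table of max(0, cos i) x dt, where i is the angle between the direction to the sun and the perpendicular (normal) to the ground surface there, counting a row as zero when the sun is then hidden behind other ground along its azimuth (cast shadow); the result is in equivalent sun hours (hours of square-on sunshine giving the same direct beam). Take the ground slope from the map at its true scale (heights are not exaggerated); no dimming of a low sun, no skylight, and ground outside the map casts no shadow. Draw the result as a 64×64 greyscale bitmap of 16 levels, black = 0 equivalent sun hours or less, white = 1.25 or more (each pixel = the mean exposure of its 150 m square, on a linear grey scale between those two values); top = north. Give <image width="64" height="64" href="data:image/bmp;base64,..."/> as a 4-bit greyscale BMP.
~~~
<image width="64" height="64" href="data:image/bmp;base64,Qk12CAAAAAAAAHYAAAAoAAAAQAAAAEAAAAABAAQAAAAAAAAIAAATCwAAEwsAABAAAAAAAAAAAAAAABEREQAiIiIAMzMzAERERABVVVUAZmZmAHd3dwCIiIgAmZmZAKqqqgC7u7sAzMzMAN3d3QDu7u4A////AEREJDIhRTIyAAABIzNFdjEQAAAAAAAAEUQ0VEM0RBABREQyRUISMiEAAAASIRWYMAAAAAAAAAAAFVVlVUVTEhFDMjM0ZnYxEAAAABIgAmYQAAAAAAAAAAABMjM1VlEEQkQhFDNmeGUQIjVCI0NXQgAAAAAAAAAAAAAhAAASIAEyNEIlY3Y2cQATaaczWMgwAAAAAAAAAAAAAAAAAAAAAEMRMxJ8przOQAN5qnRHcgAAAAAAAAAAAAAAAQAAAAAAIwACEAW////5SKqZhlcwAAAAAAAAAAAAAAAAAAAAEQABmJ//tyz7zf/ruZZVdhAAAAAAAAAAAAAREhAAAAABEyL/////+ehGrfyZM2hyAAEwAAAAAAAAADREIAAAACiJuri////8q6iKu5RIhiAABHQgAAAAAAAAAAAAAAADer2omszLuqqHdmeacmUgAAAWZEMAAAARIAAAAAAAAneHt0aMyWVVVVZURXcmYgAAAVgxJiAAAlUQAAAAABEBRSFnm3qFQzRERCI1VYcwAAAThBEDMAADRBMAAAAkQzNCSGZnd1MzNFVEMiNXhBAAAASBFDJRAAE0AiAABYWM2XioVVZ2MiM0VUREMjQyAAAAF3VkREdTEBEEmFQ1eLvO64VDRGQRIzNFU0VTIiAAAAFYZzNERHYQEias/9drh4dENDIjAAEjMzNEREQzIAAAFZhnh1I2dTESIkeqzHeGMAFDM0QAACMyIiMiMzMhJWeKqGVVIAACQiEQJGWJlpcwAjRERAEyEjIzMyIiIjSM3dylNEEAABRCIQADVFeqhlESRERDI0MiIzMiIiERN6u7p0NUIAABNVMhIAFWZmchFIZERDOEABIjMwEiEAACMhAAAAAjVjNGZ0EBACd1VnityWREM4ggAiNBACEAAAAAAAAAABEBeIZUIRJEI3h2mu24UhESVUABMxAAAAAAAAAAAAAAACj/hXv//5VBI0ZleHQQAABEMyNiAAAAAAAAAAAAAAAD38dQKIv/tRE1eGhCEAAQAERGUhAAAAAAAAAAAAAAACm3EAAAAlm1W5lkiXUhNpYmQ0ZUEAAAABAAAAAAAAAANUKKMAAAJYpzRDM2iZqoQnkzVUMAEAAAEQAAAAAAAAJ4RCNXEAAUdQABAREmqlEEiDRkMAARAQAAAAAEd1EASaQAAZxwAAJTAAETEAAkEBZ3RkMREBMyAAAAAAAUiompQAAAFYQAADVRETIRIyMRVVZFQwEiEzAAAAAAAAACVlMAAAABjUAAMTMhIlv/omdlViNCEAEBIAAAAAAAAAAREBRCAAFbxCJCIwEozFM2iHZnMjIQAAARAAAAAAAAAAAAABIQAQPN6oqmFJuTATV4h2cyIQAAAAAiaWIAAAAAAAAAAAACEYt6a6d5uFNWd2eHdzIQAAAAABVkiUAAAAAAAAAAAANCS1d2ebYiFZqUV3doMhAAAAAAABIWcgAAAAAAAAABIVl5ZjN3hyAAADRHd3YyAAAAAAAAJlJVAAAAAAAAABdmztulMjd3cgA4MROKpiEAAAAAAAABU0ZFm7gQAAABaJ36SOR9/7WJZWMBIiNWMAAAAAAAAAA2NZqXd1AAAASpz//ay1WK3Fz9UCVnhiIAAAAAAAAAAAZUdkMjMAAAOJne3cq//pMEqNEAAlVCRAAAAAAAAAAAA6qVMhAAABSKisuod2eJvIEXIBIjMgATAAAAAAAAAAAARGQQAAAGh8qcqGZVVUVXmTArypdSAAAAAAAAAAAAAAAUEAAAACiLxsynVURlREVotAfrd0AAAAAAAAAAAAAAEgAAAAAWvKqK25ZUQ0eGZEeRACZUEAAAQAAAABIgAAAiAAAAAFyn7a3JdlVENDaFWAAAAUEAAAAAAAAFdmVZYzAAAAADdlSsq5dlVEZxADmiABEAAAAAAAAAATREVjSmAAAAABaFRXi5dVREVTEhAhARIwAAAAAAAAATMhI0I2ggAAAQEURGdYhUREQzJUMgATMxAAAAAAAQEiERJEVRJpYgI4UTVFmIZVRDMzMCVCADRVIAAAAAABIhABNVRFMSe8dGnJhTinl1MzMzQzI0MhFGVBAzIRMQIhATVlRDISM1nMmquUSHV3ZUREVSMzMzMiRVQGmHZUAiIkZmVDIREzEW3IaWJUI0ZlVFVCIzMzMzIiRyF3hzUVMjNFZCIQIyIASpVoEmZCRVVVQyIzMzM0VUNHgyZ2RnMxNFYgAAOIQhAXZIQDZgFEREQiMzMzMzIzVkWaY0ZVcjWIgQAAKaYhIBRochVSAkMiIjMyMzMyEQADVGnKZmZSbOoQR6rNl1ITA2ghR0AkMyIiIRESIyIQAAARETjNx0KVECnu3tp2MAJBEAS5MUVDIiEAASIRERABAAEAAFm2NSAGy5mal2QAA3IAntc1hkMiEAAAEiIiEAEwAAAAE2hhACQhEjRWQiNVIAAXirl1QyIAAAARIiEAACMQACU1Z1ETAAAAASNXeu6EMwARGJUyIQAAAAASEAAAAxETVkRUUBREMQAAAUne7qibMAAAVDI0MhAAAAEQAAABITZlQzIzQAFGUQAANrqZh2ilIiESNFV4l2MAABEQAAASVlRDITWVARRVEAAkVmeIeHVVdhAlMjMhJEIAFFMAABNVQ0MQMjVnMUVABnMiIkeIiauVEBRmVohlRTACRBAAE0QzMQFREjRlNVM1ZTMiIjaKu9cAE0VlZ4dTQxNEMSJFQzMxE1"/>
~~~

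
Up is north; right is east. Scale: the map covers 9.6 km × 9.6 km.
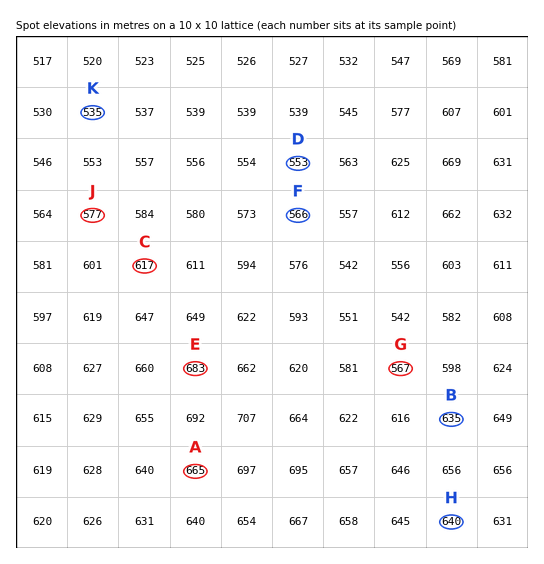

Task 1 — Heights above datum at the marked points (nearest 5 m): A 665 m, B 635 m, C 615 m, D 555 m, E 685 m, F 565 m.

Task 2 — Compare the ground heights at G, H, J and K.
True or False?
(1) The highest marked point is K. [False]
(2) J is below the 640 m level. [True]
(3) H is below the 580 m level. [False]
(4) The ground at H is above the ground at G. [True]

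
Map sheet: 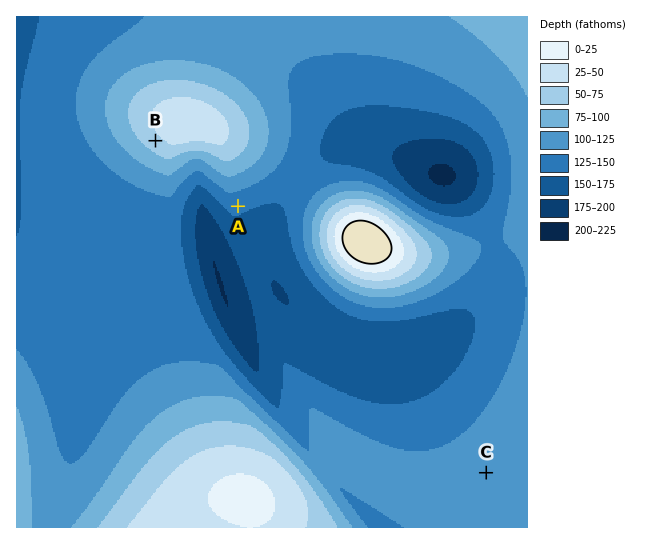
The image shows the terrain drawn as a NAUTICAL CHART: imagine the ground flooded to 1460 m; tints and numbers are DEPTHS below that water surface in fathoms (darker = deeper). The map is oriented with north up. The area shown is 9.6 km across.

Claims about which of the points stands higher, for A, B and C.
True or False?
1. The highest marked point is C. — False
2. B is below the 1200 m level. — False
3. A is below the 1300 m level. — True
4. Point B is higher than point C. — True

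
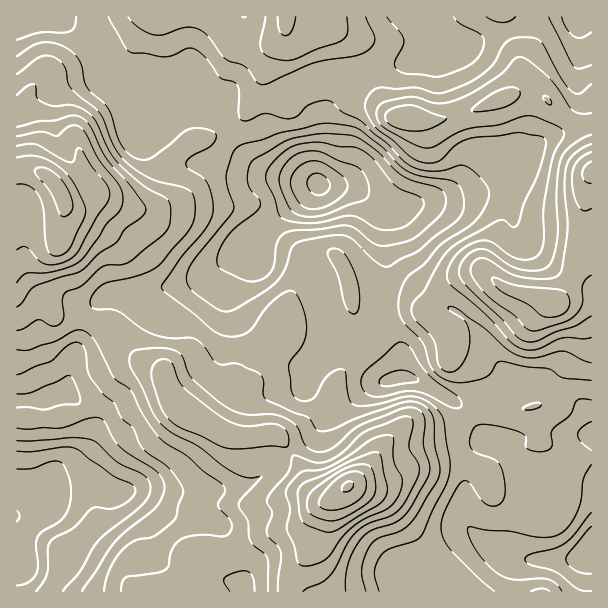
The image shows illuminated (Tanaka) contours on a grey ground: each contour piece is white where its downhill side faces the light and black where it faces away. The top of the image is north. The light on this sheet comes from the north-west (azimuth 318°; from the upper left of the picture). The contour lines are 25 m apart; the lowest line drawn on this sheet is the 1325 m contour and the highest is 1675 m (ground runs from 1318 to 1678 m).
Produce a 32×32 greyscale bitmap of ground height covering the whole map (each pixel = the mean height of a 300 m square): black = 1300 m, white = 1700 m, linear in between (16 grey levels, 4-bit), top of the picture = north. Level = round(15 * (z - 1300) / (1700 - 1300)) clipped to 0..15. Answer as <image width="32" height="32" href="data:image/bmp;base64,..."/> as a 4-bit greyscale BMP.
<image width="32" height="32" href="data:image/bmp;base64,Qk12AgAAAAAAAHYAAAAoAAAAIAAAACAAAAABAAQAAAAAAAACAAATCwAAEwsAABAAAAAAAAAAAAAAABEREQAiIiIAMzMzAERERABVVVUAZmZmAHd3dwCIiIgAmZmZAKqqqgC7u7sAzMzMAN3d3QDu7u4A////ADRVZ4iIiHiaqYdmZmZVVUMjRVd3iIiImqqHZmZlVEQyI0RWd3iIiZq6mHZmVUREMiM0RWZ3d4mru6mIdlVVVVMiM0RWZ3iJq83bqXZVVVVUIiNDRWd4iavN7bqHZmVVVTMzNEVneIiavN26l2ZlVVUzNEVmeImZmZm7updmZVVVVVVWZ4maqqmImqqXZlZmVWZmZniaqpmYd4ial2ZmZmVlZmd5qpiId3d2eHZmZmZmZlZ3iamIiHZnZVVWZmZmZnZmeImYiHd2ZmZVZ4d2d3eHdniIiHd3d2ZmZWiHeJiIiIeIh3d2Z3dmZmZ4h4mqmZmIiHd3ZmZ3ZmZniIiau7qZmHd3dlVWZ2Z2Z3iJu7y6qpmId3ZVVVZmdmZ4mruqurvLmYh2VURWZ2ZWZ5qpiau83KmZh2VEVWZlRVZ4iImrvNy6mYh2VERERERFZ3iJq8zdy6mIdlVCIjMzRFZ3iavN3LuYh3ZUMhEjNEVmd3is3cu5h3dmVDISM0Z3Z3d4rMy7qGZ3ZlVDM0RniHd3eJuqq5dmZ3ZmZVVWiZmIiIiZmZmGZmZmd3dmd5qpmZmZmYiIdmZmZnd3d3eIiImZmYiIh2ZmZmd4h3d3d3d4iZl3eHdmZmZniIiHd3ZmZ3iIdmdmZnd3eIiZmIh3ZmZ4h2ZVVmd4iIiImZmIdmZnd3dl"/>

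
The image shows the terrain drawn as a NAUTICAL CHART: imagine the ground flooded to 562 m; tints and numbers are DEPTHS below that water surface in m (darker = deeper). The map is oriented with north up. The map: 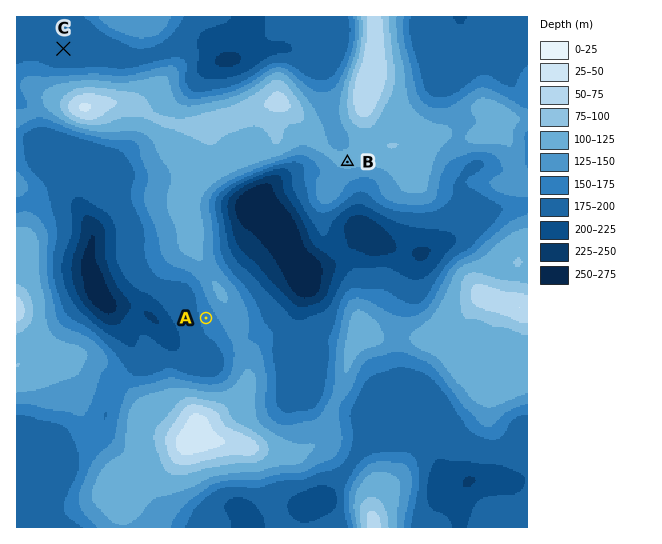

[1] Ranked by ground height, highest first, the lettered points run B A C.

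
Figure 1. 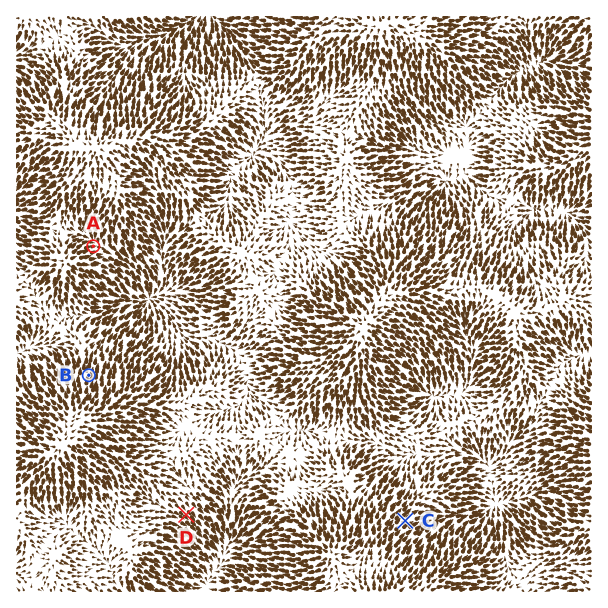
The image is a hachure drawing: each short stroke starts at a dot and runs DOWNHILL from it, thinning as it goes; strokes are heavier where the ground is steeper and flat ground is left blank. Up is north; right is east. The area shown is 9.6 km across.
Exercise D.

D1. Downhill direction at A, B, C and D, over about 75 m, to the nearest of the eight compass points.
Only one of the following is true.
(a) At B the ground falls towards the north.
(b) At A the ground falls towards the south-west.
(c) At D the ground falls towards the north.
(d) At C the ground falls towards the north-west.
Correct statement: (a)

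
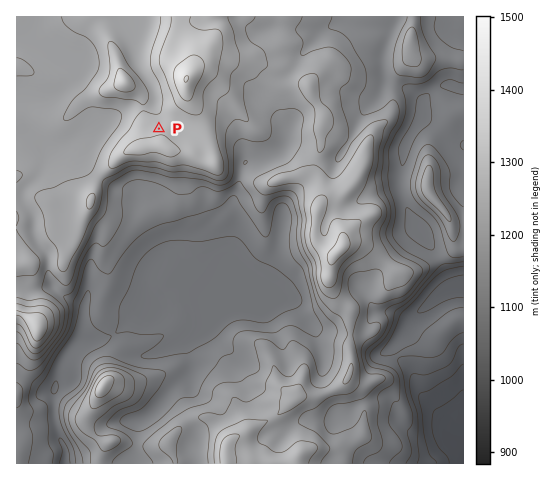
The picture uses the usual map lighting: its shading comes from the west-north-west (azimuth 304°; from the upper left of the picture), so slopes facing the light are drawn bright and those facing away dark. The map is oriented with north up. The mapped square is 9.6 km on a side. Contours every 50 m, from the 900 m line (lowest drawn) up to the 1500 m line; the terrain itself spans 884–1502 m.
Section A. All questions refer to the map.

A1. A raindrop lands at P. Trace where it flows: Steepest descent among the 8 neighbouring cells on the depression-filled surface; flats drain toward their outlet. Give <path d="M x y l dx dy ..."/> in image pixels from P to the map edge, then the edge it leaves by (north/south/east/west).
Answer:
<path d="M159 129l0-14-4-6 0-8 2-2-2-9-3-7-8-10-6-12 0-4-1-1 0-31-3-5 0-3"/>
exit: north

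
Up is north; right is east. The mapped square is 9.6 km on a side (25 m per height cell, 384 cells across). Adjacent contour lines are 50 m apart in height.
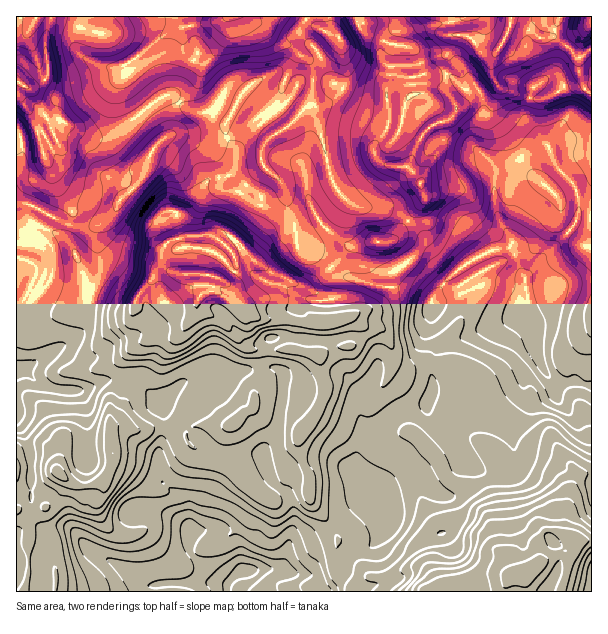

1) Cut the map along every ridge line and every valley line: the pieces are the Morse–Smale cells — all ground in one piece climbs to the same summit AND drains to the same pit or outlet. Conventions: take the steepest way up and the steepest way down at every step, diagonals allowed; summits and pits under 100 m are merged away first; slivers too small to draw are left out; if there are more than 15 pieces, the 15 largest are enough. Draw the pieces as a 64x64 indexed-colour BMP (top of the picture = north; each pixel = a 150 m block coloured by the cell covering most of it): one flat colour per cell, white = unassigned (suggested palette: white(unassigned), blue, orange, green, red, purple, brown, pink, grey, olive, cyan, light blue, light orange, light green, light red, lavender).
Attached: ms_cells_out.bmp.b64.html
<image width="64" height="64" href="data:image/bmp;base64,Qk12CAAAAAAAAHYAAAAoAAAAQAAAAEAAAAABAAQAAAAAAAAIAAATCwAAEwsAABAAAAAAAAAA////ALR3HwAOf/8ALKAsACgn1gC9Z5QAS1aMAMJ34wB/f38AIr28AM++FwDox64AeLv/AIrfmACWmP8A1bDFADMzMzMzMzMwAAAAAAAAAAAAFEREREREREREREREREAAMzMzMzMzMzMzMzMRAAAAAAERREREREREREREREREQAAzMzMzMzMzMzMzMREREAERERFERERERERERERCJERAADMzMzMzMzMzMzMRERERERERERREREREREREREIiREQAMzMzMzMzMzMzMREREREREREREUREREREREREIiJERAAzMzMzMzMzMzMxEREREREREREREUREREREREQiIkREQDMzMzMzMzMzMzERERERERERERERFEREREREQiIiJEREMzMzMzMzMzMzMREREREREREREREURERERERCIiIiJEQzMzMzMzMzMzMxERERERERERERERRERERERCIiIiIkRDMzMzMzMzMzMxERERERERERERERFEREREREIiIiIiREMzMzMzMzMzMzERERERERERERERFEREREREIiIiIiIkQzMzMzMzMzMzERERERERERERERFEREREREIiIiIiIiRDMzMzMzMzMzEREREREREREREREURERERCIiIiIiIiJEMzMzMzMzMzMREREREREREREREURERERCIiIiIiIiIiLu7uMzMzMzMxERERERERERERERREREREIiIiIiIiIiIu7u4zMzMzMzERERERERERERERFEREREIiIiIiIiIiIi7u7u7uMzMzMRERERERERERERERREREIiIiIiIiIiIiLu7u7u7jMzMxEREREREREREREREUREIiIiIiIiIiIiIu7u7u7u4zMzERERERERERERERERkiIiIiIiIiIiIiIi7u7u7u7jMzMRERERERERERERERGZIiIiIiIiIiIiIiLu7u7u7u4zMxERERERERERERERGZmZIiIiIiIiIiIiIu7u7u7u7jMxERERERERERERERERmZmZIiIiIiIiIiIi7u7nd+7uMzERERERERERERERERGZmZkiIiIiIiIiIiLud3d3d+7hERERERERERERERERERmZmSIiIiIiIiIiIud3d3d3dxEREREREREREREREREREZmZIiIiIiIiIiIid3d3d3d3ERERERERERERERERERERmZkiIiIiIiIiIiJ3d3d3d3dxERERERERERERERERERGZmSIiIiIiIiIiInd3d3d3d3cREREREREREREREREREZmZkiIiIiIiIiIid3d3d3d3d3d3EREREREREREREREZmZkiIiIiIiIiIiJ3d3d3d3d3d3dxERERERERERERGZmZmSIiIiIiIiIiInd3d3d3d3d3d3cREREZmZmZmZmZmZmZIiIiIiIiIiIid3d3d3d3d3dxEREREZmZmZmZmZmZmZkiIiIiIiIiIiIHd3d3d3ZndxERERGZmZmZmZmZmZmZmSIiIiIiIiIiIgd3d3dmZmZxERERmZmZmZmZmZmZmZkAAiIiIiIiIiIiAHd3d2ZmZmERERGZmZmZlVmZmZAAAAAAIiIiIiIiIiIAd3d2ZmZmZhERERGZmVVVVZkAAAAAAAACIiIiIiIiIgB3d3ZmZmZmEREREZmVVVVVUAAAAAAAAMwiIiIiIiIid3d3dmZmZmYRERERmVVVVVAAAAAAAAAMzMwiIiIiIiJ3d3dmZmZmZmERERWVVVVQAAAAAAAAAMzMzMzCIiIiImZndmZmZmZmZmERVVVVVVAAAAAAAAAMzMzMzMIiIiIiZmZmZmZmZmZmZVVVVVVVUAAAAAAAAMzMzMzMIiIiIiJmZmu7u2ZmZmZlVVVVVVVQAAAAAAAPzMzMzMwiIiIiImZru7u7tmZmZmZVVVVVVQAAAAAAD//MzMzMwiIiIiIAu7u7u7u7ZmZmZlVVVVVVAAAAD/////zMzMzCIiIiIgC7u7u7u7u2ZmZmZVVVVVUAAAD//////MzMzMIiIiIiALu7u7u7u7tmZmZlVVVVUAAAD//////8zMzMwiIiIiIAu7u7u7u7u2ZmZmZmVVUAAAAP/////8zMzMzCIiIiIAC7u7u7u7u7tmZmZmZVVQAAAA////AAzMzMzM3SIiIAALu7u7u7u7u2ZmZmZlVQAAAA////AADMzMzM3d3SIgAAu7u7u7u7u7tmZmZmVVAAAAD///8AAAzMzM3d3d3QAAAAALu7u7u7u7ZmZmZVVQAAAP///wAADMzMzd3d3d3d3QAAu4iIiLu7tmZmZVVVVQAA////8AAAzMzN3d3d3d3dAACIiIiIi7u2ZmZlVVVVUAD///AKoAAAzMzd3d3d3d0ACIiIiIiIu7tmVVVVVVVVD//wAAqgAAAMzN3d3d3d3QAIiIiIiIiIu1VVVVVVVVVVUAAACqAAAAzM3d3d3d3dAIiIiIiIiIiIhVVVVVVVVVVVAAAKqgAAzMzd2qqq3d0ACIiIiIiIiIiIVVVVVVVVVVVQAAqqAADN3dqqqqqq2gAIiIiIiIiIiIhVVVVVVVVVVVAAAKqgqt3d2qqqqqqqAACIiIiIiIiIiIVVVVVVVVVVUAAKqqqq3d3aqqqqqqoACIiIiIiIiIiAAFVVVVVVBVUAAAqqqqrd3dqqqqqqqgAIiIiIiIiIiIAABVVVVVAABQAACqqqqt3aqqqqqqAAAAiIiIiIiIiIAAAFVVVQAAAAAAAKqqqqrdqqqqqqAAAAAIiIiIiIiIgAAABVVQAAAAAAAACqqqqqqqqqqqoAAAAAiIiIiIiIiAAAAFUAAAAAAAAAAAqqqqqqqqqqqgAA"/>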